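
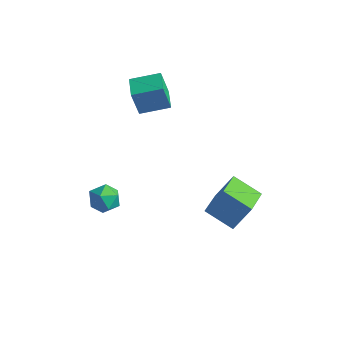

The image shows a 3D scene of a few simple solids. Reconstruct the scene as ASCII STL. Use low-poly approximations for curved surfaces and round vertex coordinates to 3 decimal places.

solid 
facet normal -0.340 -0.401 -0.851
outer loop
vertex 2.3 1.532 -1.833
vertex 1.597 3.27 -2.371
vertex 3.855 1.913 -2.633
endloop
endfacet
facet normal 0.360 -0.891 0.276
outer loop
vertex 4.463 2.63 -1.109
vertex 2.3 1.532 -1.833
vertex 3.855 1.913 -2.633
endloop
endfacet
facet normal -0.339 -0.400 -0.851
outer loop
vertex 3.855 1.913 -2.633
vertex 1.597 3.27 -2.371
vertex 3.153 3.651 -3.17
endloop
endfacet
facet normal 0.869 0.213 -0.447
outer loop
vertex 3.153 3.651 -3.17
vertex 4.463 2.63 -1.109
vertex 3.855 1.913 -2.633
endloop
endfacet
facet normal -0.869 -0.213 0.447
outer loop
vertex 2.3 1.532 -1.833
vertex 2.205 3.987 -0.847
vertex 1.597 3.27 -2.371
endloop
endfacet
facet normal 0.360 -0.891 0.276
outer loop
vertex 2.907 2.249 -0.31
vertex 2.3 1.532 -1.833
vertex 4.463 2.63 -1.109
endloop
endfacet
facet normal -0.869 -0.213 0.447
outer loop
vertex 2.907 2.249 -0.31
vertex 2.205 3.987 -0.847
vertex 2.3 1.532 -1.833
endloop
endfacet
facet normal -0.360 0.891 -0.276
outer loop
vertex 1.597 3.27 -2.371
vertex 2.205 3.987 -0.847
vertex 3.153 3.651 -3.17
endloop
endfacet
facet normal 0.869 0.213 -0.447
outer loop
vertex 3.76 4.368 -1.647
vertex 4.463 2.63 -1.109
vertex 3.153 3.651 -3.17
endloop
endfacet
facet normal -0.360 0.891 -0.276
outer loop
vertex 3.153 3.651 -3.17
vertex 2.205 3.987 -0.847
vertex 3.76 4.368 -1.647
endloop
endfacet
facet normal 0.339 0.401 0.851
outer loop
vertex 3.76 4.368 -1.647
vertex 2.907 2.249 -0.31
vertex 4.463 2.63 -1.109
endloop
endfacet
facet normal 0.340 0.400 0.851
outer loop
vertex 2.205 3.987 -0.847
vertex 2.907 2.249 -0.31
vertex 3.76 4.368 -1.647
endloop
endfacet
facet normal -0.999 -0.046 -0.026
outer loop
vertex -3.766 -0.399 -3.555
vertex -3.787 -0.483 -2.591
vertex -3.817 0.392 -3.001
endloop
endfacet
facet normal -0.748 0.348 -0.566
outer loop
vertex -3.766 -0.399 -3.555
vertex -3.817 0.392 -3.001
vertex -3.237 0.38 -3.775
endloop
endfacet
facet normal -0.306 -0.060 -0.950
outer loop
vertex -3.766 -0.399 -3.555
vertex -3.237 0.38 -3.775
vertex -2.849 -0.504 -3.844
endloop
endfacet
facet normal -0.285 -0.707 -0.647
outer loop
vertex -3.766 -0.399 -3.555
vertex -2.849 -0.504 -3.844
vertex -3.189 -1.037 -3.112
endloop
endfacet
facet normal -0.713 -0.697 -0.076
outer loop
vertex -3.766 -0.399 -3.555
vertex -3.189 -1.037 -3.112
vertex -3.787 -0.483 -2.591
endloop
endfacet
facet normal -0.367 0.884 -0.289
outer loop
vertex -3.237 0.38 -3.775
vertex -3.817 0.392 -3.001
vertex -2.931 0.777 -2.948
endloop
endfacet
facet normal -0.773 0.247 0.584
outer loop
vertex -3.817 0.392 -3.001
vertex -3.787 -0.483 -2.591
vertex -3.271 0.244 -2.216
endloop
endfacet
facet normal -0.310 -0.807 0.502
outer loop
vertex -3.787 -0.483 -2.591
vertex -3.189 -1.037 -3.112
vertex -2.883 -0.64 -2.285
endloop
endfacet
facet normal 0.383 -0.822 -0.421
outer loop
vertex -3.189 -1.037 -3.112
vertex -2.849 -0.504 -3.844
vertex -2.303 -0.652 -3.059
endloop
endfacet
facet normal 0.347 0.223 -0.911
outer loop
vertex -2.849 -0.504 -3.844
vertex -3.237 0.38 -3.775
vertex -2.333 0.223 -3.469
endloop
endfacet
facet normal 0.285 0.707 0.647
outer loop
vertex -2.354 0.139 -2.505
vertex -2.931 0.777 -2.948
vertex -3.271 0.244 -2.216
endloop
endfacet
facet normal 0.306 0.060 0.950
outer loop
vertex -2.354 0.139 -2.505
vertex -3.271 0.244 -2.216
vertex -2.883 -0.64 -2.285
endloop
endfacet
facet normal 0.748 -0.348 0.566
outer loop
vertex -2.354 0.139 -2.505
vertex -2.883 -0.64 -2.285
vertex -2.303 -0.652 -3.059
endloop
endfacet
facet normal 0.999 0.046 0.026
outer loop
vertex -2.354 0.139 -2.505
vertex -2.303 -0.652 -3.059
vertex -2.333 0.223 -3.469
endloop
endfacet
facet normal 0.713 0.697 0.076
outer loop
vertex -2.354 0.139 -2.505
vertex -2.333 0.223 -3.469
vertex -2.931 0.777 -2.948
endloop
endfacet
facet normal -0.383 0.822 0.421
outer loop
vertex -3.271 0.244 -2.216
vertex -2.931 0.777 -2.948
vertex -3.817 0.392 -3.001
endloop
endfacet
facet normal -0.347 -0.223 0.911
outer loop
vertex -2.883 -0.64 -2.285
vertex -3.271 0.244 -2.216
vertex -3.787 -0.483 -2.591
endloop
endfacet
facet normal 0.367 -0.884 0.289
outer loop
vertex -2.303 -0.652 -3.059
vertex -2.883 -0.64 -2.285
vertex -3.189 -1.037 -3.112
endloop
endfacet
facet normal 0.773 -0.247 -0.584
outer loop
vertex -2.333 0.223 -3.469
vertex -2.303 -0.652 -3.059
vertex -2.849 -0.504 -3.844
endloop
endfacet
facet normal 0.310 0.807 -0.502
outer loop
vertex -2.931 0.777 -2.948
vertex -2.333 0.223 -3.469
vertex -3.237 0.38 -3.775
endloop
endfacet
facet normal -0.710 0.702 0.057
outer loop
vertex -4.072 3.106 4.12
vertex -2.902 4.256 4.525
vertex -3.85 3.466 2.453
endloop
endfacet
facet normal -0.693 -0.680 -0.239
outer loop
vertex -2.878 2.504 2.375
vertex -4.072 3.106 4.12
vertex -3.85 3.466 2.453
endloop
endfacet
facet normal -0.710 0.702 0.057
outer loop
vertex -3.85 3.466 2.453
vertex -2.902 4.256 4.525
vertex -2.68 4.616 2.858
endloop
endfacet
facet normal 0.130 0.209 -0.969
outer loop
vertex -2.68 4.616 2.858
vertex -2.878 2.504 2.375
vertex -3.85 3.466 2.453
endloop
endfacet
facet normal -0.130 -0.209 0.969
outer loop
vertex -4.072 3.106 4.12
vertex -1.93 3.294 4.447
vertex -2.902 4.256 4.525
endloop
endfacet
facet normal -0.693 -0.680 -0.239
outer loop
vertex -3.1 2.144 4.042
vertex -4.072 3.106 4.12
vertex -2.878 2.504 2.375
endloop
endfacet
facet normal -0.130 -0.209 0.969
outer loop
vertex -3.1 2.144 4.042
vertex -1.93 3.294 4.447
vertex -4.072 3.106 4.12
endloop
endfacet
facet normal 0.693 0.680 0.239
outer loop
vertex -2.902 4.256 4.525
vertex -1.93 3.294 4.447
vertex -2.68 4.616 2.858
endloop
endfacet
facet normal 0.130 0.209 -0.969
outer loop
vertex -1.708 3.654 2.78
vertex -2.878 2.504 2.375
vertex -2.68 4.616 2.858
endloop
endfacet
facet normal 0.693 0.680 0.239
outer loop
vertex -2.68 4.616 2.858
vertex -1.93 3.294 4.447
vertex -1.708 3.654 2.78
endloop
endfacet
facet normal 0.710 -0.702 -0.057
outer loop
vertex -1.708 3.654 2.78
vertex -3.1 2.144 4.042
vertex -2.878 2.504 2.375
endloop
endfacet
facet normal 0.710 -0.702 -0.057
outer loop
vertex -1.93 3.294 4.447
vertex -3.1 2.144 4.042
vertex -1.708 3.654 2.78
endloop
endfacet

endsolid


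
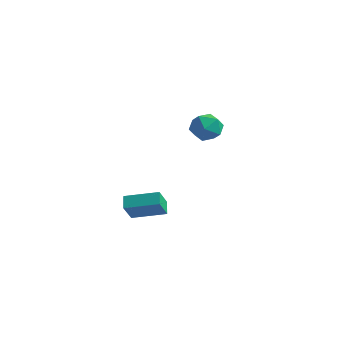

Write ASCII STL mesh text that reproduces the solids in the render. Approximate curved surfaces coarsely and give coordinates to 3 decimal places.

solid 
facet normal -0.830 -0.511 -0.224
outer loop
vertex -1.625 -4.047 -2.096
vertex -2.057 -3.553 -1.623
vertex -1.836 -3.26 -3.11
endloop
endfacet
facet normal 0.534 -0.611 -0.585
outer loop
vertex -0.383 -2.367 -2.717
vertex -1.625 -4.047 -2.096
vertex -1.836 -3.26 -3.11
endloop
endfacet
facet normal -0.830 -0.511 -0.224
outer loop
vertex -1.836 -3.26 -3.11
vertex -2.057 -3.553 -1.623
vertex -2.268 -2.766 -2.636
endloop
endfacet
facet normal -0.162 0.606 -0.779
outer loop
vertex -2.268 -2.766 -2.636
vertex -0.383 -2.367 -2.717
vertex -1.836 -3.26 -3.11
endloop
endfacet
facet normal 0.161 -0.605 0.779
outer loop
vertex -1.625 -4.047 -2.096
vertex -0.604 -2.66 -1.23
vertex -2.057 -3.553 -1.623
endloop
endfacet
facet normal 0.533 -0.611 -0.585
outer loop
vertex -0.172 -3.154 -1.704
vertex -1.625 -4.047 -2.096
vertex -0.383 -2.367 -2.717
endloop
endfacet
facet normal 0.162 -0.606 0.779
outer loop
vertex -0.172 -3.154 -1.704
vertex -0.604 -2.66 -1.23
vertex -1.625 -4.047 -2.096
endloop
endfacet
facet normal -0.534 0.610 0.585
outer loop
vertex -2.057 -3.553 -1.623
vertex -0.604 -2.66 -1.23
vertex -2.268 -2.766 -2.636
endloop
endfacet
facet normal -0.162 0.605 -0.780
outer loop
vertex -0.815 -1.873 -2.244
vertex -0.383 -2.367 -2.717
vertex -2.268 -2.766 -2.636
endloop
endfacet
facet normal -0.533 0.611 0.585
outer loop
vertex -2.268 -2.766 -2.636
vertex -0.604 -2.66 -1.23
vertex -0.815 -1.873 -2.244
endloop
endfacet
facet normal 0.830 0.511 0.224
outer loop
vertex -0.815 -1.873 -2.244
vertex -0.172 -3.154 -1.704
vertex -0.383 -2.367 -2.717
endloop
endfacet
facet normal 0.830 0.511 0.224
outer loop
vertex -0.604 -2.66 -1.23
vertex -0.172 -3.154 -1.704
vertex -0.815 -1.873 -2.244
endloop
endfacet
facet normal -0.598 0.111 0.794
outer loop
vertex -2.793 3.809 1.222
vertex -3.454 3.221 0.806
vertex -2.759 2.845 1.382
endloop
endfacet
facet normal 0.088 0.166 0.982
outer loop
vertex -2.793 3.809 1.222
vertex -2.759 2.845 1.382
vertex -1.933 3.344 1.224
endloop
endfacet
facet normal 0.377 0.700 0.607
outer loop
vertex -2.793 3.809 1.222
vertex -1.933 3.344 1.224
vertex -2.117 4.028 0.55
endloop
endfacet
facet normal -0.130 0.974 0.186
outer loop
vertex -2.793 3.809 1.222
vertex -2.117 4.028 0.55
vertex -3.057 3.952 0.291
endloop
endfacet
facet normal -0.733 0.610 0.301
outer loop
vertex -2.793 3.809 1.222
vertex -3.057 3.952 0.291
vertex -3.454 3.221 0.806
endloop
endfacet
facet normal 0.417 -0.439 0.796
outer loop
vertex -1.933 3.344 1.224
vertex -2.759 2.845 1.382
vertex -2.063 2.468 0.809
endloop
endfacet
facet normal -0.693 -0.528 0.491
outer loop
vertex -2.759 2.845 1.382
vertex -3.454 3.221 0.806
vertex -3.003 2.392 0.55
endloop
endfacet
facet normal -0.910 0.280 -0.305
outer loop
vertex -3.454 3.221 0.806
vertex -3.057 3.952 0.291
vertex -3.187 3.076 -0.124
endloop
endfacet
facet normal 0.065 0.868 -0.492
outer loop
vertex -3.057 3.952 0.291
vertex -2.117 4.028 0.55
vertex -2.361 3.575 -0.282
endloop
endfacet
facet normal 0.886 0.424 0.188
outer loop
vertex -2.117 4.028 0.55
vertex -1.933 3.344 1.224
vertex -1.666 3.199 0.294
endloop
endfacet
facet normal 0.130 -0.974 -0.186
outer loop
vertex -2.327 2.611 -0.122
vertex -2.063 2.468 0.809
vertex -3.003 2.392 0.55
endloop
endfacet
facet normal -0.377 -0.700 -0.607
outer loop
vertex -2.327 2.611 -0.122
vertex -3.003 2.392 0.55
vertex -3.187 3.076 -0.124
endloop
endfacet
facet normal -0.088 -0.166 -0.982
outer loop
vertex -2.327 2.611 -0.122
vertex -3.187 3.076 -0.124
vertex -2.361 3.575 -0.282
endloop
endfacet
facet normal 0.598 -0.111 -0.794
outer loop
vertex -2.327 2.611 -0.122
vertex -2.361 3.575 -0.282
vertex -1.666 3.199 0.294
endloop
endfacet
facet normal 0.733 -0.610 -0.301
outer loop
vertex -2.327 2.611 -0.122
vertex -1.666 3.199 0.294
vertex -2.063 2.468 0.809
endloop
endfacet
facet normal -0.065 -0.868 0.492
outer loop
vertex -3.003 2.392 0.55
vertex -2.063 2.468 0.809
vertex -2.759 2.845 1.382
endloop
endfacet
facet normal -0.886 -0.424 -0.188
outer loop
vertex -3.187 3.076 -0.124
vertex -3.003 2.392 0.55
vertex -3.454 3.221 0.806
endloop
endfacet
facet normal -0.417 0.439 -0.796
outer loop
vertex -2.361 3.575 -0.282
vertex -3.187 3.076 -0.124
vertex -3.057 3.952 0.291
endloop
endfacet
facet normal 0.693 0.528 -0.491
outer loop
vertex -1.666 3.199 0.294
vertex -2.361 3.575 -0.282
vertex -2.117 4.028 0.55
endloop
endfacet
facet normal 0.910 -0.280 0.305
outer loop
vertex -2.063 2.468 0.809
vertex -1.666 3.199 0.294
vertex -1.933 3.344 1.224
endloop
endfacet

endsolid


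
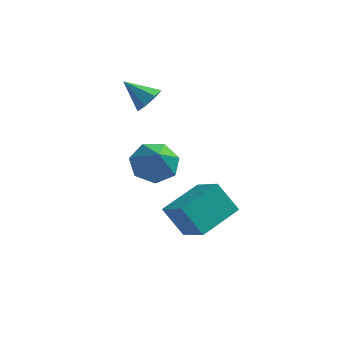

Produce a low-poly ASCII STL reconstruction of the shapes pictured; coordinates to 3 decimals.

solid 
facet normal -0.256 0.575 -0.777
outer loop
vertex -1.349 -1.201 0.248
vertex -2.187 -1.0 0.673
vertex -1.351 -0.532 0.744
endloop
endfacet
facet normal 0.962 -0.161 0.221
outer loop
vertex -1.349 -1.201 0.248
vertex -1.351 -0.532 0.744
vertex -1.813 -1.84 1.807
endloop
endfacet
facet normal -0.256 0.575 -0.777
outer loop
vertex -1.351 -0.532 0.744
vertex -2.187 -1.0 0.673
vertex -1.982 -0.215 1.187
endloop
endfacet
facet normal 0.648 0.329 0.687
outer loop
vertex -1.351 -0.532 0.744
vertex -1.982 -0.215 1.187
vertex -1.813 -1.84 1.807
endloop
endfacet
facet normal -0.255 0.575 -0.777
outer loop
vertex -1.982 -0.215 1.187
vertex -2.187 -1.0 0.673
vertex -2.767 -0.489 1.242
endloop
endfacet
facet normal -0.057 0.351 0.935
outer loop
vertex -1.982 -0.215 1.187
vertex -2.767 -0.489 1.242
vertex -1.813 -1.84 1.807
endloop
endfacet
facet normal -0.256 0.575 -0.777
outer loop
vertex -2.767 -0.489 1.242
vertex -2.187 -1.0 0.673
vertex -3.115 -1.148 0.869
endloop
endfacet
facet normal -0.620 -0.113 0.777
outer loop
vertex -2.767 -0.489 1.242
vertex -3.115 -1.148 0.869
vertex -1.813 -1.84 1.807
endloop
endfacet
facet normal -0.256 0.575 -0.777
outer loop
vertex -3.115 -1.148 0.869
vertex -2.187 -1.0 0.673
vertex -2.763 -1.695 0.348
endloop
endfacet
facet normal -0.618 -0.713 0.331
outer loop
vertex -3.115 -1.148 0.869
vertex -2.763 -1.695 0.348
vertex -1.813 -1.84 1.807
endloop
endfacet
facet normal -0.256 0.575 -0.777
outer loop
vertex -2.763 -1.695 0.348
vertex -2.187 -1.0 0.673
vertex -1.978 -1.719 0.072
endloop
endfacet
facet normal -0.053 -0.997 -0.064
outer loop
vertex -2.763 -1.695 0.348
vertex -1.978 -1.719 0.072
vertex -1.813 -1.84 1.807
endloop
endfacet
facet normal -0.256 0.575 -0.777
outer loop
vertex -1.978 -1.719 0.072
vertex -2.187 -1.0 0.673
vertex -1.349 -1.201 0.248
endloop
endfacet
facet normal 0.650 -0.751 -0.114
outer loop
vertex -1.978 -1.719 0.072
vertex -1.349 -1.201 0.248
vertex -1.813 -1.84 1.807
endloop
endfacet
facet normal -0.582 0.586 -0.564
outer loop
vertex -2.131 -0.057 -2.683
vertex -1.085 1.451 -2.194
vertex -1.245 -0.295 -3.845
endloop
endfacet
facet normal -0.550 -0.794 -0.257
outer loop
vertex -0.255 -1.291 -2.886
vertex -2.131 -0.057 -2.683
vertex -1.245 -0.295 -3.845
endloop
endfacet
facet normal -0.582 0.586 -0.564
outer loop
vertex -1.245 -0.295 -3.845
vertex -1.085 1.451 -2.194
vertex -0.199 1.214 -3.355
endloop
endfacet
facet normal 0.599 -0.160 -0.785
outer loop
vertex -0.199 1.214 -3.355
vertex -0.255 -1.291 -2.886
vertex -1.245 -0.295 -3.845
endloop
endfacet
facet normal -0.599 0.161 0.785
outer loop
vertex -2.131 -0.057 -2.683
vertex -0.095 0.455 -1.235
vertex -1.085 1.451 -2.194
endloop
endfacet
facet normal -0.550 -0.794 -0.258
outer loop
vertex -1.141 -1.054 -1.725
vertex -2.131 -0.057 -2.683
vertex -0.255 -1.291 -2.886
endloop
endfacet
facet normal -0.599 0.160 0.785
outer loop
vertex -1.141 -1.054 -1.725
vertex -0.095 0.455 -1.235
vertex -2.131 -0.057 -2.683
endloop
endfacet
facet normal 0.550 0.795 0.257
outer loop
vertex -1.085 1.451 -2.194
vertex -0.095 0.455 -1.235
vertex -0.199 1.214 -3.355
endloop
endfacet
facet normal 0.598 -0.160 -0.785
outer loop
vertex 0.791 0.217 -2.397
vertex -0.255 -1.291 -2.886
vertex -0.199 1.214 -3.355
endloop
endfacet
facet normal 0.551 0.794 0.257
outer loop
vertex -0.199 1.214 -3.355
vertex -0.095 0.455 -1.235
vertex 0.791 0.217 -2.397
endloop
endfacet
facet normal 0.582 -0.586 0.564
outer loop
vertex 0.791 0.217 -2.397
vertex -1.141 -1.054 -1.725
vertex -0.255 -1.291 -2.886
endloop
endfacet
facet normal 0.582 -0.586 0.564
outer loop
vertex -0.095 0.455 -1.235
vertex -1.141 -1.054 -1.725
vertex 0.791 0.217 -2.397
endloop
endfacet
facet normal 0.776 -0.112 -0.620
outer loop
vertex -2.871 2.12 2.166
vertex -3.222 2.444 1.668
vertex -2.802 2.714 2.145
endloop
endfacet
facet normal 0.241 0.006 0.971
outer loop
vertex -2.871 2.12 2.166
vertex -2.802 2.714 2.145
vertex -4.278 2.596 2.512
endloop
endfacet
facet normal 0.776 -0.111 -0.621
outer loop
vertex -2.802 2.714 2.145
vertex -3.222 2.444 1.668
vertex -3.05 3.105 1.765
endloop
endfacet
facet normal 0.110 0.728 0.677
outer loop
vertex -2.802 2.714 2.145
vertex -3.05 3.105 1.765
vertex -4.278 2.596 2.512
endloop
endfacet
facet normal 0.777 -0.111 -0.620
outer loop
vertex -3.05 3.105 1.765
vertex -3.222 2.444 1.668
vertex -3.427 2.998 1.312
endloop
endfacet
facet normal -0.347 0.936 0.068
outer loop
vertex -3.05 3.105 1.765
vertex -3.427 2.998 1.312
vertex -4.278 2.596 2.512
endloop
endfacet
facet normal 0.776 -0.112 -0.621
outer loop
vertex -3.427 2.998 1.312
vertex -3.222 2.444 1.668
vertex -3.65 2.474 1.128
endloop
endfacet
facet normal -0.785 0.474 -0.398
outer loop
vertex -3.427 2.998 1.312
vertex -3.65 2.474 1.128
vertex -4.278 2.596 2.512
endloop
endfacet
facet normal 0.776 -0.110 -0.621
outer loop
vertex -3.65 2.474 1.128
vertex -3.222 2.444 1.668
vertex -3.55 1.927 1.35
endloop
endfacet
facet normal -0.876 -0.310 -0.370
outer loop
vertex -3.65 2.474 1.128
vertex -3.55 1.927 1.35
vertex -4.278 2.596 2.512
endloop
endfacet
facet normal 0.777 -0.112 -0.619
outer loop
vertex -3.55 1.927 1.35
vertex -3.222 2.444 1.668
vertex -3.204 1.769 1.813
endloop
endfacet
facet normal -0.550 -0.825 0.130
outer loop
vertex -3.55 1.927 1.35
vertex -3.204 1.769 1.813
vertex -4.278 2.596 2.512
endloop
endfacet
facet normal 0.776 -0.113 -0.620
outer loop
vertex -3.204 1.769 1.813
vertex -3.222 2.444 1.668
vertex -2.871 2.12 2.166
endloop
endfacet
facet normal -0.052 -0.683 0.728
outer loop
vertex -3.204 1.769 1.813
vertex -2.871 2.12 2.166
vertex -4.278 2.596 2.512
endloop
endfacet

endsolid


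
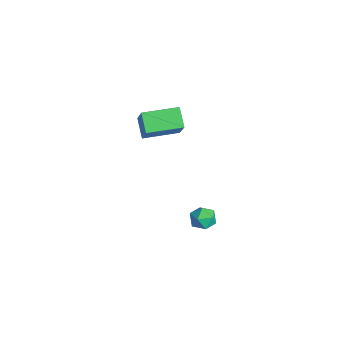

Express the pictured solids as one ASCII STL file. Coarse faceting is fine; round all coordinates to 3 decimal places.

solid 
facet normal -0.711 -0.228 0.665
outer loop
vertex 2.71 3.25 -2.69
vertex 3.015 2.6 -2.587
vertex 3.217 3.164 -2.178
endloop
endfacet
facet normal -0.585 0.474 0.658
outer loop
vertex 2.71 3.25 -2.69
vertex 3.217 3.164 -2.178
vertex 3.222 3.755 -2.599
endloop
endfacet
facet normal -0.702 0.712 -0.004
outer loop
vertex 2.71 3.25 -2.69
vertex 3.222 3.755 -2.599
vertex 3.024 3.556 -3.268
endloop
endfacet
facet normal -0.900 0.157 -0.406
outer loop
vertex 2.71 3.25 -2.69
vertex 3.024 3.556 -3.268
vertex 2.896 2.842 -3.26
endloop
endfacet
facet normal -0.906 -0.424 0.008
outer loop
vertex 2.71 3.25 -2.69
vertex 2.896 2.842 -3.26
vertex 3.015 2.6 -2.587
endloop
endfacet
facet normal 0.105 0.576 0.810
outer loop
vertex 3.222 3.755 -2.599
vertex 3.217 3.164 -2.178
vertex 3.844 3.418 -2.44
endloop
endfacet
facet normal -0.099 -0.561 0.822
outer loop
vertex 3.217 3.164 -2.178
vertex 3.015 2.6 -2.587
vertex 3.716 2.704 -2.432
endloop
endfacet
facet normal -0.414 -0.878 -0.242
outer loop
vertex 3.015 2.6 -2.587
vertex 2.896 2.842 -3.26
vertex 3.518 2.505 -3.101
endloop
endfacet
facet normal -0.406 0.063 -0.912
outer loop
vertex 2.896 2.842 -3.26
vertex 3.024 3.556 -3.268
vertex 3.523 3.096 -3.522
endloop
endfacet
facet normal -0.085 0.962 -0.261
outer loop
vertex 3.024 3.556 -3.268
vertex 3.222 3.755 -2.599
vertex 3.725 3.66 -3.113
endloop
endfacet
facet normal 0.900 -0.157 0.406
outer loop
vertex 4.03 3.01 -3.01
vertex 3.844 3.418 -2.44
vertex 3.716 2.704 -2.432
endloop
endfacet
facet normal 0.702 -0.712 0.004
outer loop
vertex 4.03 3.01 -3.01
vertex 3.716 2.704 -2.432
vertex 3.518 2.505 -3.101
endloop
endfacet
facet normal 0.585 -0.474 -0.658
outer loop
vertex 4.03 3.01 -3.01
vertex 3.518 2.505 -3.101
vertex 3.523 3.096 -3.522
endloop
endfacet
facet normal 0.711 0.228 -0.665
outer loop
vertex 4.03 3.01 -3.01
vertex 3.523 3.096 -3.522
vertex 3.725 3.66 -3.113
endloop
endfacet
facet normal 0.906 0.424 -0.008
outer loop
vertex 4.03 3.01 -3.01
vertex 3.725 3.66 -3.113
vertex 3.844 3.418 -2.44
endloop
endfacet
facet normal 0.406 -0.063 0.912
outer loop
vertex 3.716 2.704 -2.432
vertex 3.844 3.418 -2.44
vertex 3.217 3.164 -2.178
endloop
endfacet
facet normal 0.085 -0.962 0.261
outer loop
vertex 3.518 2.505 -3.101
vertex 3.716 2.704 -2.432
vertex 3.015 2.6 -2.587
endloop
endfacet
facet normal -0.105 -0.576 -0.810
outer loop
vertex 3.523 3.096 -3.522
vertex 3.518 2.505 -3.101
vertex 2.896 2.842 -3.26
endloop
endfacet
facet normal 0.099 0.561 -0.822
outer loop
vertex 3.725 3.66 -3.113
vertex 3.523 3.096 -3.522
vertex 3.024 3.556 -3.268
endloop
endfacet
facet normal 0.414 0.878 0.242
outer loop
vertex 3.844 3.418 -2.44
vertex 3.725 3.66 -3.113
vertex 3.222 3.755 -2.599
endloop
endfacet
facet normal -0.801 0.113 0.588
outer loop
vertex 1.255 0.879 4.341
vertex 1.532 2.667 4.373
vertex 0.235 1.063 2.918
endloop
endfacet
facet normal -0.154 -0.988 -0.018
outer loop
vertex 1.148 0.933 2.247
vertex 1.255 0.879 4.341
vertex 0.235 1.063 2.918
endloop
endfacet
facet normal -0.801 0.114 0.588
outer loop
vertex 0.235 1.063 2.918
vertex 1.532 2.667 4.373
vertex 0.513 2.851 2.95
endloop
endfacet
facet normal -0.579 0.105 -0.808
outer loop
vertex 0.513 2.851 2.95
vertex 1.148 0.933 2.247
vertex 0.235 1.063 2.918
endloop
endfacet
facet normal 0.579 -0.104 0.808
outer loop
vertex 1.255 0.879 4.341
vertex 2.445 2.537 3.702
vertex 1.532 2.667 4.373
endloop
endfacet
facet normal -0.154 -0.988 -0.018
outer loop
vertex 2.167 0.749 3.67
vertex 1.255 0.879 4.341
vertex 1.148 0.933 2.247
endloop
endfacet
facet normal 0.580 -0.105 0.808
outer loop
vertex 2.167 0.749 3.67
vertex 2.445 2.537 3.702
vertex 1.255 0.879 4.341
endloop
endfacet
facet normal 0.154 0.988 0.018
outer loop
vertex 1.532 2.667 4.373
vertex 2.445 2.537 3.702
vertex 0.513 2.851 2.95
endloop
endfacet
facet normal -0.580 0.104 -0.808
outer loop
vertex 1.425 2.721 2.279
vertex 1.148 0.933 2.247
vertex 0.513 2.851 2.95
endloop
endfacet
facet normal 0.154 0.988 0.018
outer loop
vertex 0.513 2.851 2.95
vertex 2.445 2.537 3.702
vertex 1.425 2.721 2.279
endloop
endfacet
facet normal 0.801 -0.114 -0.588
outer loop
vertex 1.425 2.721 2.279
vertex 2.167 0.749 3.67
vertex 1.148 0.933 2.247
endloop
endfacet
facet normal 0.800 -0.114 -0.588
outer loop
vertex 2.445 2.537 3.702
vertex 2.167 0.749 3.67
vertex 1.425 2.721 2.279
endloop
endfacet

endsolid


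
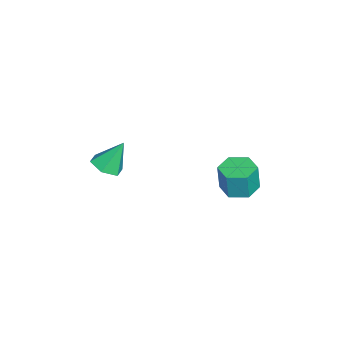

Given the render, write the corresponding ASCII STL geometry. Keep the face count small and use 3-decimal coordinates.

solid 
facet normal 0.143 -0.472 -0.870
outer loop
vertex 1.21 -3.809 1.48
vertex 0.547 -3.711 1.318
vertex 1.019 -3.24 1.14
endloop
endfacet
facet normal 0.813 0.475 0.338
outer loop
vertex 1.21 -3.809 1.48
vertex 1.019 -3.24 1.14
vertex 0.353 -3.069 2.502
endloop
endfacet
facet normal 0.143 -0.472 -0.870
outer loop
vertex 1.019 -3.24 1.14
vertex 0.547 -3.711 1.318
vertex 0.355 -3.142 0.978
endloop
endfacet
facet normal 0.157 0.986 -0.047
outer loop
vertex 1.019 -3.24 1.14
vertex 0.355 -3.142 0.978
vertex 0.353 -3.069 2.502
endloop
endfacet
facet normal 0.143 -0.472 -0.870
outer loop
vertex 0.355 -3.142 0.978
vertex 0.547 -3.711 1.318
vertex -0.116 -3.613 1.156
endloop
endfacet
facet normal -0.713 0.700 -0.034
outer loop
vertex 0.355 -3.142 0.978
vertex -0.116 -3.613 1.156
vertex 0.353 -3.069 2.502
endloop
endfacet
facet normal 0.143 -0.472 -0.870
outer loop
vertex -0.116 -3.613 1.156
vertex 0.547 -3.711 1.318
vertex 0.075 -4.182 1.496
endloop
endfacet
facet normal -0.927 -0.095 0.362
outer loop
vertex -0.116 -3.613 1.156
vertex 0.075 -4.182 1.496
vertex 0.353 -3.069 2.502
endloop
endfacet
facet normal 0.143 -0.472 -0.870
outer loop
vertex 0.075 -4.182 1.496
vertex 0.547 -3.711 1.318
vertex 0.739 -4.28 1.658
endloop
endfacet
facet normal -0.272 -0.607 0.747
outer loop
vertex 0.075 -4.182 1.496
vertex 0.739 -4.28 1.658
vertex 0.353 -3.069 2.502
endloop
endfacet
facet normal 0.143 -0.472 -0.870
outer loop
vertex 0.739 -4.28 1.658
vertex 0.547 -3.711 1.318
vertex 1.21 -3.809 1.48
endloop
endfacet
facet normal 0.598 -0.321 0.734
outer loop
vertex 0.739 -4.28 1.658
vertex 1.21 -3.809 1.48
vertex 0.353 -3.069 2.502
endloop
endfacet
facet normal -0.084 0.071 -0.994
outer loop
vertex 0.196 1.555 -0.454
vertex -0.46 1.173 -0.426
vertex -0.459 1.931 -0.372
endloop
endfacet
facet normal 0.500 0.866 0.020
outer loop
vertex 0.196 1.555 -0.454
vertex -0.459 1.931 -0.372
vertex 0.297 1.469 0.759
endloop
endfacet
facet normal 0.499 0.866 0.020
outer loop
vertex 0.297 1.469 0.759
vertex -0.459 1.931 -0.372
vertex -0.359 1.845 0.84
endloop
endfacet
facet normal 0.082 -0.071 0.994
outer loop
vertex 0.297 1.469 0.759
vertex -0.359 1.845 0.84
vertex -0.36 1.087 0.786
endloop
endfacet
facet normal -0.082 0.071 -0.994
outer loop
vertex -0.459 1.931 -0.372
vertex -0.46 1.173 -0.426
vertex -1.116 1.549 -0.345
endloop
endfacet
facet normal -0.497 0.862 0.102
outer loop
vertex -0.459 1.931 -0.372
vertex -1.116 1.549 -0.345
vertex -0.359 1.845 0.84
endloop
endfacet
facet normal -0.497 0.862 0.102
outer loop
vertex -0.359 1.845 0.84
vertex -1.116 1.549 -0.345
vertex -1.015 1.463 0.868
endloop
endfacet
facet normal 0.084 -0.071 0.994
outer loop
vertex -0.359 1.845 0.84
vertex -1.015 1.463 0.868
vertex -0.36 1.087 0.786
endloop
endfacet
facet normal -0.082 0.071 -0.994
outer loop
vertex -1.116 1.549 -0.345
vertex -0.46 1.173 -0.426
vertex -1.117 0.791 -0.399
endloop
endfacet
facet normal -0.997 -0.005 0.083
outer loop
vertex -1.116 1.549 -0.345
vertex -1.117 0.791 -0.399
vertex -1.015 1.463 0.868
endloop
endfacet
facet normal -0.997 -0.005 0.083
outer loop
vertex -1.015 1.463 0.868
vertex -1.117 0.791 -0.399
vertex -1.016 0.705 0.814
endloop
endfacet
facet normal 0.084 -0.071 0.994
outer loop
vertex -1.015 1.463 0.868
vertex -1.016 0.705 0.814
vertex -0.36 1.087 0.786
endloop
endfacet
facet normal -0.082 0.071 -0.994
outer loop
vertex -1.117 0.791 -0.399
vertex -0.46 1.173 -0.426
vertex -0.461 0.415 -0.48
endloop
endfacet
facet normal -0.499 -0.866 -0.020
outer loop
vertex -1.117 0.791 -0.399
vertex -0.461 0.415 -0.48
vertex -1.016 0.705 0.814
endloop
endfacet
facet normal -0.500 -0.866 -0.020
outer loop
vertex -1.016 0.705 0.814
vertex -0.461 0.415 -0.48
vertex -0.361 0.329 0.732
endloop
endfacet
facet normal 0.084 -0.071 0.994
outer loop
vertex -1.016 0.705 0.814
vertex -0.361 0.329 0.732
vertex -0.36 1.087 0.786
endloop
endfacet
facet normal -0.084 0.071 -0.994
outer loop
vertex -0.461 0.415 -0.48
vertex -0.46 1.173 -0.426
vertex 0.195 0.797 -0.508
endloop
endfacet
facet normal 0.497 -0.862 -0.102
outer loop
vertex -0.461 0.415 -0.48
vertex 0.195 0.797 -0.508
vertex -0.361 0.329 0.732
endloop
endfacet
facet normal 0.497 -0.862 -0.102
outer loop
vertex -0.361 0.329 0.732
vertex 0.195 0.797 -0.508
vertex 0.296 0.711 0.705
endloop
endfacet
facet normal 0.082 -0.071 0.994
outer loop
vertex -0.361 0.329 0.732
vertex 0.296 0.711 0.705
vertex -0.36 1.087 0.786
endloop
endfacet
facet normal -0.084 0.071 -0.994
outer loop
vertex 0.195 0.797 -0.508
vertex -0.46 1.173 -0.426
vertex 0.196 1.555 -0.454
endloop
endfacet
facet normal 0.997 0.005 -0.083
outer loop
vertex 0.195 0.797 -0.508
vertex 0.196 1.555 -0.454
vertex 0.296 0.711 0.705
endloop
endfacet
facet normal 0.997 0.005 -0.083
outer loop
vertex 0.296 0.711 0.705
vertex 0.196 1.555 -0.454
vertex 0.297 1.469 0.759
endloop
endfacet
facet normal 0.082 -0.071 0.994
outer loop
vertex 0.296 0.711 0.705
vertex 0.297 1.469 0.759
vertex -0.36 1.087 0.786
endloop
endfacet

endsolid


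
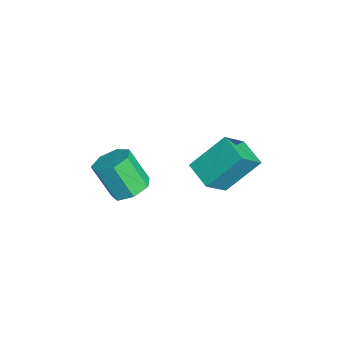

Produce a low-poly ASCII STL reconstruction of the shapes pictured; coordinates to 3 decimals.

solid 
facet normal 0.276 0.423 -0.863
outer loop
vertex 0.197 -0.201 -0.986
vertex -0.229 -0.84 -1.435
vertex -0.543 -0.057 -1.152
endloop
endfacet
facet normal 0.070 0.887 0.457
outer loop
vertex 0.197 -0.201 -0.986
vertex -0.543 -0.057 -1.152
vertex -0.285 -0.941 0.525
endloop
endfacet
facet normal 0.069 0.887 0.457
outer loop
vertex -0.285 -0.941 0.525
vertex -0.543 -0.057 -1.152
vertex -1.026 -0.797 0.358
endloop
endfacet
facet normal -0.277 -0.423 0.863
outer loop
vertex -0.285 -0.941 0.525
vertex -1.026 -0.797 0.358
vertex -0.711 -1.58 0.075
endloop
endfacet
facet normal 0.277 0.423 -0.863
outer loop
vertex -0.543 -0.057 -1.152
vertex -0.229 -0.84 -1.435
vertex -1.047 -0.503 -1.532
endloop
endfacet
facet normal -0.706 0.699 0.117
outer loop
vertex -0.543 -0.057 -1.152
vertex -1.047 -0.503 -1.532
vertex -1.026 -0.797 0.358
endloop
endfacet
facet normal -0.707 0.698 0.116
outer loop
vertex -1.026 -0.797 0.358
vertex -1.047 -0.503 -1.532
vertex -1.529 -1.243 -0.021
endloop
endfacet
facet normal -0.276 -0.423 0.863
outer loop
vertex -1.026 -0.797 0.358
vertex -1.529 -1.243 -0.021
vertex -0.711 -1.58 0.075
endloop
endfacet
facet normal 0.276 0.422 -0.864
outer loop
vertex -1.047 -0.503 -1.532
vertex -0.229 -0.84 -1.435
vertex -0.935 -1.203 -1.838
endloop
endfacet
facet normal -0.950 -0.016 -0.311
outer loop
vertex -1.047 -0.503 -1.532
vertex -0.935 -1.203 -1.838
vertex -1.529 -1.243 -0.021
endloop
endfacet
facet normal -0.950 -0.016 -0.311
outer loop
vertex -1.529 -1.243 -0.021
vertex -0.935 -1.203 -1.838
vertex -1.417 -1.943 -0.328
endloop
endfacet
facet normal -0.275 -0.423 0.863
outer loop
vertex -1.529 -1.243 -0.021
vertex -1.417 -1.943 -0.328
vertex -0.711 -1.58 0.075
endloop
endfacet
facet normal 0.275 0.424 -0.863
outer loop
vertex -0.935 -1.203 -1.838
vertex -0.229 -0.84 -1.435
vertex -0.291 -1.629 -1.842
endloop
endfacet
facet normal -0.478 -0.719 -0.505
outer loop
vertex -0.935 -1.203 -1.838
vertex -0.291 -1.629 -1.842
vertex -1.417 -1.943 -0.328
endloop
endfacet
facet normal -0.478 -0.719 -0.505
outer loop
vertex -1.417 -1.943 -0.328
vertex -0.291 -1.629 -1.842
vertex -0.773 -2.369 -0.331
endloop
endfacet
facet normal -0.276 -0.423 0.863
outer loop
vertex -1.417 -1.943 -0.328
vertex -0.773 -2.369 -0.331
vertex -0.711 -1.58 0.075
endloop
endfacet
facet normal 0.276 0.423 -0.863
outer loop
vertex -0.291 -1.629 -1.842
vertex -0.229 -0.84 -1.435
vertex 0.4 -1.462 -1.539
endloop
endfacet
facet normal 0.352 -0.880 -0.319
outer loop
vertex -0.291 -1.629 -1.842
vertex 0.4 -1.462 -1.539
vertex -0.773 -2.369 -0.331
endloop
endfacet
facet normal 0.353 -0.880 -0.318
outer loop
vertex -0.773 -2.369 -0.331
vertex 0.4 -1.462 -1.539
vertex -0.083 -2.202 -0.028
endloop
endfacet
facet normal -0.277 -0.422 0.863
outer loop
vertex -0.773 -2.369 -0.331
vertex -0.083 -2.202 -0.028
vertex -0.711 -1.58 0.075
endloop
endfacet
facet normal 0.276 0.423 -0.863
outer loop
vertex 0.4 -1.462 -1.539
vertex -0.229 -0.84 -1.435
vertex 0.617 -0.826 -1.158
endloop
endfacet
facet normal 0.919 -0.379 0.108
outer loop
vertex 0.4 -1.462 -1.539
vertex 0.617 -0.826 -1.158
vertex -0.083 -2.202 -0.028
endloop
endfacet
facet normal 0.919 -0.378 0.109
outer loop
vertex -0.083 -2.202 -0.028
vertex 0.617 -0.826 -1.158
vertex 0.134 -1.566 0.352
endloop
endfacet
facet normal -0.276 -0.422 0.864
outer loop
vertex -0.083 -2.202 -0.028
vertex 0.134 -1.566 0.352
vertex -0.711 -1.58 0.075
endloop
endfacet
facet normal 0.276 0.423 -0.863
outer loop
vertex 0.617 -0.826 -1.158
vertex -0.229 -0.84 -1.435
vertex 0.197 -0.201 -0.986
endloop
endfacet
facet normal 0.793 0.408 0.453
outer loop
vertex 0.617 -0.826 -1.158
vertex 0.197 -0.201 -0.986
vertex 0.134 -1.566 0.352
endloop
endfacet
facet normal 0.794 0.407 0.452
outer loop
vertex 0.134 -1.566 0.352
vertex 0.197 -0.201 -0.986
vertex -0.285 -0.941 0.525
endloop
endfacet
facet normal -0.276 -0.424 0.863
outer loop
vertex 0.134 -1.566 0.352
vertex -0.285 -0.941 0.525
vertex -0.711 -1.58 0.075
endloop
endfacet
facet normal -0.890 -0.376 0.257
outer loop
vertex -0.035 2.879 1.584
vertex -0.707 3.78 0.576
vertex 0.164 1.44 0.166
endloop
endfacet
facet normal 0.445 -0.597 0.668
outer loop
vertex 1.347 1.94 -0.176
vertex -0.035 2.879 1.584
vertex 0.164 1.44 0.166
endloop
endfacet
facet normal -0.890 -0.376 0.258
outer loop
vertex 0.164 1.44 0.166
vertex -0.707 3.78 0.576
vertex -0.509 2.341 -0.842
endloop
endfacet
facet normal 0.098 -0.709 -0.699
outer loop
vertex -0.509 2.341 -0.842
vertex 1.347 1.94 -0.176
vertex 0.164 1.44 0.166
endloop
endfacet
facet normal -0.098 0.709 0.699
outer loop
vertex -0.035 2.879 1.584
vertex 0.476 4.28 0.234
vertex -0.707 3.78 0.576
endloop
endfacet
facet normal 0.445 -0.597 0.668
outer loop
vertex 1.149 3.379 1.242
vertex -0.035 2.879 1.584
vertex 1.347 1.94 -0.176
endloop
endfacet
facet normal -0.098 0.709 0.699
outer loop
vertex 1.149 3.379 1.242
vertex 0.476 4.28 0.234
vertex -0.035 2.879 1.584
endloop
endfacet
facet normal -0.445 0.597 -0.668
outer loop
vertex -0.707 3.78 0.576
vertex 0.476 4.28 0.234
vertex -0.509 2.341 -0.842
endloop
endfacet
facet normal 0.098 -0.709 -0.699
outer loop
vertex 0.675 2.841 -1.184
vertex 1.347 1.94 -0.176
vertex -0.509 2.341 -0.842
endloop
endfacet
facet normal -0.445 0.597 -0.668
outer loop
vertex -0.509 2.341 -0.842
vertex 0.476 4.28 0.234
vertex 0.675 2.841 -1.184
endloop
endfacet
facet normal 0.890 0.376 -0.257
outer loop
vertex 0.675 2.841 -1.184
vertex 1.149 3.379 1.242
vertex 1.347 1.94 -0.176
endloop
endfacet
facet normal 0.890 0.377 -0.257
outer loop
vertex 0.476 4.28 0.234
vertex 1.149 3.379 1.242
vertex 0.675 2.841 -1.184
endloop
endfacet

endsolid


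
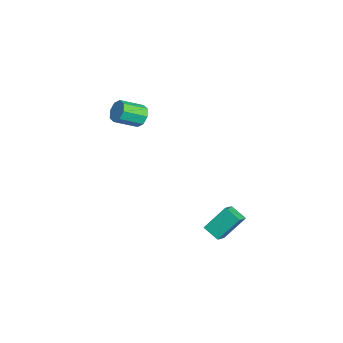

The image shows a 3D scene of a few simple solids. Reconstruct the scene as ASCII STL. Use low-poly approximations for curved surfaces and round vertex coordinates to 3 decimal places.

solid 
facet normal -0.623 -0.644 0.444
outer loop
vertex 3.441 1.324 -2.917
vertex 2.782 1.692 -3.308
vertex 3.615 0.264 -4.209
endloop
endfacet
facet normal 0.775 -0.433 0.460
outer loop
vertex 4.238 0.908 -4.652
vertex 3.441 1.324 -2.917
vertex 3.615 0.264 -4.209
endloop
endfacet
facet normal -0.623 -0.644 0.445
outer loop
vertex 3.615 0.264 -4.209
vertex 2.782 1.692 -3.308
vertex 2.956 0.632 -4.599
endloop
endfacet
facet normal 0.104 -0.630 -0.770
outer loop
vertex 2.956 0.632 -4.599
vertex 4.238 0.908 -4.652
vertex 3.615 0.264 -4.209
endloop
endfacet
facet normal -0.104 0.630 0.769
outer loop
vertex 3.441 1.324 -2.917
vertex 3.405 2.336 -3.751
vertex 2.782 1.692 -3.308
endloop
endfacet
facet normal 0.775 -0.433 0.460
outer loop
vertex 4.064 1.968 -3.361
vertex 3.441 1.324 -2.917
vertex 4.238 0.908 -4.652
endloop
endfacet
facet normal -0.103 0.630 0.769
outer loop
vertex 4.064 1.968 -3.361
vertex 3.405 2.336 -3.751
vertex 3.441 1.324 -2.917
endloop
endfacet
facet normal -0.775 0.433 -0.460
outer loop
vertex 2.782 1.692 -3.308
vertex 3.405 2.336 -3.751
vertex 2.956 0.632 -4.599
endloop
endfacet
facet normal 0.104 -0.631 -0.769
outer loop
vertex 3.579 1.276 -5.043
vertex 4.238 0.908 -4.652
vertex 2.956 0.632 -4.599
endloop
endfacet
facet normal -0.775 0.433 -0.460
outer loop
vertex 2.956 0.632 -4.599
vertex 3.405 2.336 -3.751
vertex 3.579 1.276 -5.043
endloop
endfacet
facet normal 0.623 0.644 -0.444
outer loop
vertex 3.579 1.276 -5.043
vertex 4.064 1.968 -3.361
vertex 4.238 0.908 -4.652
endloop
endfacet
facet normal 0.623 0.644 -0.444
outer loop
vertex 3.405 2.336 -3.751
vertex 4.064 1.968 -3.361
vertex 3.579 1.276 -5.043
endloop
endfacet
facet normal -0.254 0.849 -0.463
outer loop
vertex -3.071 -2.71 -1.265
vertex -3.485 -2.534 -0.716
vertex -2.804 -2.424 -0.887
endloop
endfacet
facet normal 0.833 -0.050 -0.551
outer loop
vertex -3.071 -2.71 -1.265
vertex -2.804 -2.424 -0.887
vertex -2.702 -3.941 -0.594
endloop
endfacet
facet normal 0.833 -0.050 -0.551
outer loop
vertex -2.702 -3.941 -0.594
vertex -2.804 -2.424 -0.887
vertex -2.435 -3.655 -0.216
endloop
endfacet
facet normal 0.256 -0.849 0.462
outer loop
vertex -2.702 -3.941 -0.594
vertex -2.435 -3.655 -0.216
vertex -3.115 -3.766 -0.044
endloop
endfacet
facet normal -0.253 0.849 -0.463
outer loop
vertex -2.804 -2.424 -0.887
vertex -3.485 -2.534 -0.716
vertex -2.937 -2.203 -0.409
endloop
endfacet
facet normal 0.936 0.337 0.104
outer loop
vertex -2.804 -2.424 -0.887
vertex -2.937 -2.203 -0.409
vertex -2.435 -3.655 -0.216
endloop
endfacet
facet normal 0.936 0.337 0.104
outer loop
vertex -2.435 -3.655 -0.216
vertex -2.937 -2.203 -0.409
vertex -2.568 -3.434 0.262
endloop
endfacet
facet normal 0.256 -0.848 0.463
outer loop
vertex -2.435 -3.655 -0.216
vertex -2.568 -3.434 0.262
vertex -3.115 -3.766 -0.044
endloop
endfacet
facet normal -0.254 0.850 -0.462
outer loop
vertex -2.937 -2.203 -0.409
vertex -3.485 -2.534 -0.716
vertex -3.39 -2.176 -0.11
endloop
endfacet
facet normal 0.490 0.526 0.695
outer loop
vertex -2.937 -2.203 -0.409
vertex -3.39 -2.176 -0.11
vertex -2.568 -3.434 0.262
endloop
endfacet
facet normal 0.490 0.526 0.695
outer loop
vertex -2.568 -3.434 0.262
vertex -3.39 -2.176 -0.11
vertex -3.021 -3.407 0.561
endloop
endfacet
facet normal 0.256 -0.848 0.464
outer loop
vertex -2.568 -3.434 0.262
vertex -3.021 -3.407 0.561
vertex -3.115 -3.766 -0.044
endloop
endfacet
facet normal -0.255 0.849 -0.462
outer loop
vertex -3.39 -2.176 -0.11
vertex -3.485 -2.534 -0.716
vertex -3.898 -2.359 -0.166
endloop
endfacet
facet normal -0.244 0.407 0.880
outer loop
vertex -3.39 -2.176 -0.11
vertex -3.898 -2.359 -0.166
vertex -3.021 -3.407 0.561
endloop
endfacet
facet normal -0.244 0.407 0.880
outer loop
vertex -3.021 -3.407 0.561
vertex -3.898 -2.359 -0.166
vertex -3.529 -3.59 0.505
endloop
endfacet
facet normal 0.255 -0.849 0.464
outer loop
vertex -3.021 -3.407 0.561
vertex -3.529 -3.59 0.505
vertex -3.115 -3.766 -0.044
endloop
endfacet
facet normal -0.256 0.849 -0.462
outer loop
vertex -3.898 -2.359 -0.166
vertex -3.485 -2.534 -0.716
vertex -4.165 -2.645 -0.544
endloop
endfacet
facet normal -0.833 0.050 0.551
outer loop
vertex -3.898 -2.359 -0.166
vertex -4.165 -2.645 -0.544
vertex -3.529 -3.59 0.505
endloop
endfacet
facet normal -0.833 0.050 0.551
outer loop
vertex -3.529 -3.59 0.505
vertex -4.165 -2.645 -0.544
vertex -3.796 -3.876 0.127
endloop
endfacet
facet normal 0.254 -0.849 0.463
outer loop
vertex -3.529 -3.59 0.505
vertex -3.796 -3.876 0.127
vertex -3.115 -3.766 -0.044
endloop
endfacet
facet normal -0.256 0.848 -0.463
outer loop
vertex -4.165 -2.645 -0.544
vertex -3.485 -2.534 -0.716
vertex -4.032 -2.866 -1.022
endloop
endfacet
facet normal -0.936 -0.337 -0.104
outer loop
vertex -4.165 -2.645 -0.544
vertex -4.032 -2.866 -1.022
vertex -3.796 -3.876 0.127
endloop
endfacet
facet normal -0.936 -0.337 -0.104
outer loop
vertex -3.796 -3.876 0.127
vertex -4.032 -2.866 -1.022
vertex -3.663 -4.097 -0.351
endloop
endfacet
facet normal 0.253 -0.849 0.463
outer loop
vertex -3.796 -3.876 0.127
vertex -3.663 -4.097 -0.351
vertex -3.115 -3.766 -0.044
endloop
endfacet
facet normal -0.256 0.848 -0.464
outer loop
vertex -4.032 -2.866 -1.022
vertex -3.485 -2.534 -0.716
vertex -3.579 -2.893 -1.321
endloop
endfacet
facet normal -0.490 -0.526 -0.695
outer loop
vertex -4.032 -2.866 -1.022
vertex -3.579 -2.893 -1.321
vertex -3.663 -4.097 -0.351
endloop
endfacet
facet normal -0.490 -0.526 -0.695
outer loop
vertex -3.663 -4.097 -0.351
vertex -3.579 -2.893 -1.321
vertex -3.21 -4.124 -0.65
endloop
endfacet
facet normal 0.254 -0.850 0.462
outer loop
vertex -3.663 -4.097 -0.351
vertex -3.21 -4.124 -0.65
vertex -3.115 -3.766 -0.044
endloop
endfacet
facet normal -0.255 0.849 -0.464
outer loop
vertex -3.579 -2.893 -1.321
vertex -3.485 -2.534 -0.716
vertex -3.071 -2.71 -1.265
endloop
endfacet
facet normal 0.244 -0.407 -0.880
outer loop
vertex -3.579 -2.893 -1.321
vertex -3.071 -2.71 -1.265
vertex -3.21 -4.124 -0.65
endloop
endfacet
facet normal 0.244 -0.407 -0.880
outer loop
vertex -3.21 -4.124 -0.65
vertex -3.071 -2.71 -1.265
vertex -2.702 -3.941 -0.594
endloop
endfacet
facet normal 0.255 -0.849 0.462
outer loop
vertex -3.21 -4.124 -0.65
vertex -2.702 -3.941 -0.594
vertex -3.115 -3.766 -0.044
endloop
endfacet

endsolid


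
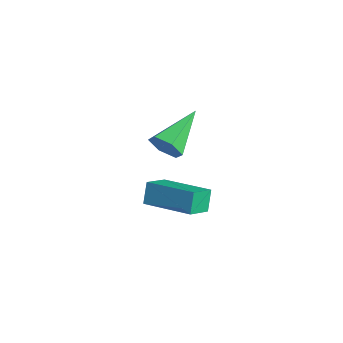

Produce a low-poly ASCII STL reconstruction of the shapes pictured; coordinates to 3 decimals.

solid 
facet normal 0.361 -0.861 -0.359
outer loop
vertex 3.596 -2.905 1.99
vertex 3.108 -2.878 1.434
vertex 3.775 -2.566 1.357
endloop
endfacet
facet normal 0.751 0.470 0.464
outer loop
vertex 3.596 -2.905 1.99
vertex 3.775 -2.566 1.357
vertex 2.372 -1.122 2.166
endloop
endfacet
facet normal 0.361 -0.861 -0.359
outer loop
vertex 3.775 -2.566 1.357
vertex 3.108 -2.878 1.434
vertex 3.287 -2.539 0.801
endloop
endfacet
facet normal 0.521 0.742 -0.421
outer loop
vertex 3.775 -2.566 1.357
vertex 3.287 -2.539 0.801
vertex 2.372 -1.122 2.166
endloop
endfacet
facet normal 0.361 -0.861 -0.359
outer loop
vertex 3.287 -2.539 0.801
vertex 3.108 -2.878 1.434
vertex 2.62 -2.851 0.878
endloop
endfacet
facet normal -0.338 0.531 -0.777
outer loop
vertex 3.287 -2.539 0.801
vertex 2.62 -2.851 0.878
vertex 2.372 -1.122 2.166
endloop
endfacet
facet normal 0.361 -0.861 -0.359
outer loop
vertex 2.62 -2.851 0.878
vertex 3.108 -2.878 1.434
vertex 2.441 -3.19 1.511
endloop
endfacet
facet normal -0.967 0.046 -0.249
outer loop
vertex 2.62 -2.851 0.878
vertex 2.441 -3.19 1.511
vertex 2.372 -1.122 2.166
endloop
endfacet
facet normal 0.361 -0.861 -0.359
outer loop
vertex 2.441 -3.19 1.511
vertex 3.108 -2.878 1.434
vertex 2.929 -3.217 2.067
endloop
endfacet
facet normal -0.738 -0.226 0.636
outer loop
vertex 2.441 -3.19 1.511
vertex 2.929 -3.217 2.067
vertex 2.372 -1.122 2.166
endloop
endfacet
facet normal 0.361 -0.861 -0.359
outer loop
vertex 2.929 -3.217 2.067
vertex 3.108 -2.878 1.434
vertex 3.596 -2.905 1.99
endloop
endfacet
facet normal 0.121 -0.015 0.992
outer loop
vertex 2.929 -3.217 2.067
vertex 3.596 -2.905 1.99
vertex 2.372 -1.122 2.166
endloop
endfacet
facet normal -0.379 0.388 0.840
outer loop
vertex 0.943 -2.374 -2.609
vertex 2.834 -1.473 -2.171
vertex 0.611 -1.383 -3.217
endloop
endfacet
facet normal -0.884 -0.421 -0.204
outer loop
vertex 0.986 -1.767 -4.049
vertex 0.943 -2.374 -2.609
vertex 0.611 -1.383 -3.217
endloop
endfacet
facet normal -0.379 0.389 0.840
outer loop
vertex 0.611 -1.383 -3.217
vertex 2.834 -1.473 -2.171
vertex 2.502 -0.481 -2.78
endloop
endfacet
facet normal -0.275 0.820 -0.502
outer loop
vertex 2.502 -0.481 -2.78
vertex 0.986 -1.767 -4.049
vertex 0.611 -1.383 -3.217
endloop
endfacet
facet normal 0.274 -0.820 0.502
outer loop
vertex 0.943 -2.374 -2.609
vertex 3.209 -1.857 -3.003
vertex 2.834 -1.473 -2.171
endloop
endfacet
facet normal -0.884 -0.421 -0.204
outer loop
vertex 1.318 -2.759 -3.44
vertex 0.943 -2.374 -2.609
vertex 0.986 -1.767 -4.049
endloop
endfacet
facet normal 0.274 -0.819 0.503
outer loop
vertex 1.318 -2.759 -3.44
vertex 3.209 -1.857 -3.003
vertex 0.943 -2.374 -2.609
endloop
endfacet
facet normal 0.884 0.421 0.204
outer loop
vertex 2.834 -1.473 -2.171
vertex 3.209 -1.857 -3.003
vertex 2.502 -0.481 -2.78
endloop
endfacet
facet normal -0.274 0.820 -0.503
outer loop
vertex 2.877 -0.866 -3.611
vertex 0.986 -1.767 -4.049
vertex 2.502 -0.481 -2.78
endloop
endfacet
facet normal 0.884 0.421 0.204
outer loop
vertex 2.502 -0.481 -2.78
vertex 3.209 -1.857 -3.003
vertex 2.877 -0.866 -3.611
endloop
endfacet
facet normal 0.380 -0.388 -0.840
outer loop
vertex 2.877 -0.866 -3.611
vertex 1.318 -2.759 -3.44
vertex 0.986 -1.767 -4.049
endloop
endfacet
facet normal 0.379 -0.388 -0.840
outer loop
vertex 3.209 -1.857 -3.003
vertex 1.318 -2.759 -3.44
vertex 2.877 -0.866 -3.611
endloop
endfacet

endsolid


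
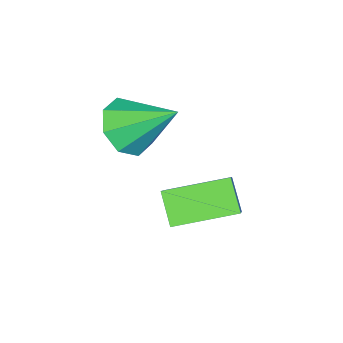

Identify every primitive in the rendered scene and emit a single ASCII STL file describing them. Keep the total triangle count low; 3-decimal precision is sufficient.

solid 
facet normal 0.210 -0.747 -0.631
outer loop
vertex -0.916 -1.545 -1.311
vertex -1.327 -1.077 -2.001
vertex -0.463 -1.122 -1.661
endloop
endfacet
facet normal 0.584 0.045 0.810
outer loop
vertex -0.916 -1.545 -1.311
vertex -0.463 -1.122 -1.661
vertex -1.713 0.297 -0.839
endloop
endfacet
facet normal 0.210 -0.746 -0.632
outer loop
vertex -0.463 -1.122 -1.661
vertex -1.327 -1.077 -2.001
vertex -0.516 -0.672 -2.21
endloop
endfacet
facet normal 0.795 0.505 0.337
outer loop
vertex -0.463 -1.122 -1.661
vertex -0.516 -0.672 -2.21
vertex -1.713 0.297 -0.839
endloop
endfacet
facet normal 0.210 -0.747 -0.631
outer loop
vertex -0.516 -0.672 -2.21
vertex -1.327 -1.077 -2.001
vertex -1.045 -0.46 -2.637
endloop
endfacet
facet normal 0.487 0.855 -0.179
outer loop
vertex -0.516 -0.672 -2.21
vertex -1.045 -0.46 -2.637
vertex -1.713 0.297 -0.839
endloop
endfacet
facet normal 0.208 -0.747 -0.632
outer loop
vertex -1.045 -0.46 -2.637
vertex -1.327 -1.077 -2.001
vertex -1.739 -0.608 -2.691
endloop
endfacet
facet normal -0.156 0.888 -0.432
outer loop
vertex -1.045 -0.46 -2.637
vertex -1.739 -0.608 -2.691
vertex -1.713 0.297 -0.839
endloop
endfacet
facet normal 0.209 -0.746 -0.632
outer loop
vertex -1.739 -0.608 -2.691
vertex -1.327 -1.077 -2.001
vertex -2.192 -1.031 -2.341
endloop
endfacet
facet normal -0.761 0.587 -0.276
outer loop
vertex -1.739 -0.608 -2.691
vertex -2.192 -1.031 -2.341
vertex -1.713 0.297 -0.839
endloop
endfacet
facet normal 0.209 -0.746 -0.632
outer loop
vertex -2.192 -1.031 -2.341
vertex -1.327 -1.077 -2.001
vertex -2.138 -1.481 -1.792
endloop
endfacet
facet normal -0.972 0.126 0.199
outer loop
vertex -2.192 -1.031 -2.341
vertex -2.138 -1.481 -1.792
vertex -1.713 0.297 -0.839
endloop
endfacet
facet normal 0.209 -0.747 -0.631
outer loop
vertex -2.138 -1.481 -1.792
vertex -1.327 -1.077 -2.001
vertex -1.61 -1.694 -1.365
endloop
endfacet
facet normal -0.666 -0.223 0.712
outer loop
vertex -2.138 -1.481 -1.792
vertex -1.61 -1.694 -1.365
vertex -1.713 0.297 -0.839
endloop
endfacet
facet normal 0.209 -0.747 -0.631
outer loop
vertex -1.61 -1.694 -1.365
vertex -1.327 -1.077 -2.001
vertex -0.916 -1.545 -1.311
endloop
endfacet
facet normal -0.020 -0.256 0.966
outer loop
vertex -1.61 -1.694 -1.365
vertex -0.916 -1.545 -1.311
vertex -1.713 0.297 -0.839
endloop
endfacet
facet normal -0.369 -0.618 0.694
outer loop
vertex -0.555 0.723 -2.989
vertex -1.87 1.902 -2.639
vertex -1.469 0.031 -4.091
endloop
endfacet
facet normal 0.730 -0.655 -0.194
outer loop
vertex -1.07 0.698 -4.841
vertex -0.555 0.723 -2.989
vertex -1.469 0.031 -4.091
endloop
endfacet
facet normal -0.369 -0.618 0.694
outer loop
vertex -1.469 0.031 -4.091
vertex -1.87 1.902 -2.639
vertex -2.784 1.209 -3.742
endloop
endfacet
facet normal -0.574 -0.436 -0.693
outer loop
vertex -2.784 1.209 -3.742
vertex -1.07 0.698 -4.841
vertex -1.469 0.031 -4.091
endloop
endfacet
facet normal 0.575 0.435 0.693
outer loop
vertex -0.555 0.723 -2.989
vertex -1.471 2.569 -3.389
vertex -1.87 1.902 -2.639
endloop
endfacet
facet normal 0.731 -0.654 -0.194
outer loop
vertex -0.156 1.391 -3.738
vertex -0.555 0.723 -2.989
vertex -1.07 0.698 -4.841
endloop
endfacet
facet normal 0.574 0.435 0.694
outer loop
vertex -0.156 1.391 -3.738
vertex -1.471 2.569 -3.389
vertex -0.555 0.723 -2.989
endloop
endfacet
facet normal -0.730 0.655 0.194
outer loop
vertex -1.87 1.902 -2.639
vertex -1.471 2.569 -3.389
vertex -2.784 1.209 -3.742
endloop
endfacet
facet normal -0.574 -0.435 -0.694
outer loop
vertex -2.385 1.877 -4.491
vertex -1.07 0.698 -4.841
vertex -2.784 1.209 -3.742
endloop
endfacet
facet normal -0.730 0.655 0.195
outer loop
vertex -2.784 1.209 -3.742
vertex -1.471 2.569 -3.389
vertex -2.385 1.877 -4.491
endloop
endfacet
facet normal 0.369 0.618 -0.694
outer loop
vertex -2.385 1.877 -4.491
vertex -0.156 1.391 -3.738
vertex -1.07 0.698 -4.841
endloop
endfacet
facet normal 0.369 0.618 -0.694
outer loop
vertex -1.471 2.569 -3.389
vertex -0.156 1.391 -3.738
vertex -2.385 1.877 -4.491
endloop
endfacet

endsolid


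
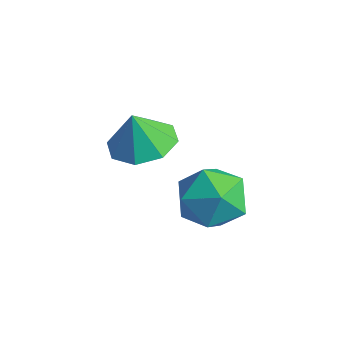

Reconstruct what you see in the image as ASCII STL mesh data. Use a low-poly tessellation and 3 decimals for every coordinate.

solid 
facet normal -0.137 0.964 0.226
outer loop
vertex 1.497 -1.493 -2.258
vertex 0.707 -1.777 -1.525
vertex 1.77 -1.702 -1.198
endloop
endfacet
facet normal 0.538 0.842 0.028
outer loop
vertex 1.497 -1.493 -2.258
vertex 1.77 -1.702 -1.198
vertex 2.412 -2.085 -2.025
endloop
endfacet
facet normal 0.528 0.568 -0.631
outer loop
vertex 1.497 -1.493 -2.258
vertex 2.412 -2.085 -2.025
vertex 1.746 -2.396 -2.862
endloop
endfacet
facet normal -0.153 0.520 -0.840
outer loop
vertex 1.497 -1.493 -2.258
vertex 1.746 -2.396 -2.862
vertex 0.692 -2.206 -2.553
endloop
endfacet
facet normal -0.564 0.765 -0.311
outer loop
vertex 1.497 -1.493 -2.258
vertex 0.692 -2.206 -2.553
vertex 0.707 -1.777 -1.525
endloop
endfacet
facet normal 0.811 0.352 0.467
outer loop
vertex 2.412 -2.085 -2.025
vertex 1.77 -1.702 -1.198
vertex 2.188 -2.734 -1.147
endloop
endfacet
facet normal -0.281 0.549 0.787
outer loop
vertex 1.77 -1.702 -1.198
vertex 0.707 -1.777 -1.525
vertex 1.134 -2.544 -0.838
endloop
endfacet
facet normal -0.971 0.226 -0.080
outer loop
vertex 0.707 -1.777 -1.525
vertex 0.692 -2.206 -2.553
vertex 0.468 -2.855 -1.675
endloop
endfacet
facet normal -0.305 -0.170 -0.937
outer loop
vertex 0.692 -2.206 -2.553
vertex 1.746 -2.396 -2.862
vertex 1.11 -3.238 -2.502
endloop
endfacet
facet normal 0.796 -0.093 -0.599
outer loop
vertex 1.746 -2.396 -2.862
vertex 2.412 -2.085 -2.025
vertex 2.173 -3.163 -2.175
endloop
endfacet
facet normal 0.153 -0.520 0.840
outer loop
vertex 1.383 -3.447 -1.442
vertex 2.188 -2.734 -1.147
vertex 1.134 -2.544 -0.838
endloop
endfacet
facet normal -0.528 -0.568 0.631
outer loop
vertex 1.383 -3.447 -1.442
vertex 1.134 -2.544 -0.838
vertex 0.468 -2.855 -1.675
endloop
endfacet
facet normal -0.538 -0.842 -0.028
outer loop
vertex 1.383 -3.447 -1.442
vertex 0.468 -2.855 -1.675
vertex 1.11 -3.238 -2.502
endloop
endfacet
facet normal 0.137 -0.964 -0.226
outer loop
vertex 1.383 -3.447 -1.442
vertex 1.11 -3.238 -2.502
vertex 2.173 -3.163 -2.175
endloop
endfacet
facet normal 0.564 -0.765 0.311
outer loop
vertex 1.383 -3.447 -1.442
vertex 2.173 -3.163 -2.175
vertex 2.188 -2.734 -1.147
endloop
endfacet
facet normal 0.305 0.170 0.937
outer loop
vertex 1.134 -2.544 -0.838
vertex 2.188 -2.734 -1.147
vertex 1.77 -1.702 -1.198
endloop
endfacet
facet normal -0.796 0.093 0.599
outer loop
vertex 0.468 -2.855 -1.675
vertex 1.134 -2.544 -0.838
vertex 0.707 -1.777 -1.525
endloop
endfacet
facet normal -0.811 -0.352 -0.467
outer loop
vertex 1.11 -3.238 -2.502
vertex 0.468 -2.855 -1.675
vertex 0.692 -2.206 -2.553
endloop
endfacet
facet normal 0.281 -0.549 -0.787
outer loop
vertex 2.173 -3.163 -2.175
vertex 1.11 -3.238 -2.502
vertex 1.746 -2.396 -2.862
endloop
endfacet
facet normal 0.971 -0.226 0.080
outer loop
vertex 2.188 -2.734 -1.147
vertex 2.173 -3.163 -2.175
vertex 2.412 -2.085 -2.025
endloop
endfacet
facet normal 0.076 0.221 -0.972
outer loop
vertex -0.056 -2.991 -0.954
vertex -1.073 -2.944 -1.023
vertex -0.332 -2.274 -0.813
endloop
endfacet
facet normal 0.696 0.129 0.706
outer loop
vertex -0.056 -2.991 -0.954
vertex -0.332 -2.274 -0.813
vertex -1.167 -3.216 0.183
endloop
endfacet
facet normal 0.077 0.220 -0.973
outer loop
vertex -0.332 -2.274 -0.813
vertex -1.073 -2.944 -1.023
vertex -1.042 -1.95 -0.796
endloop
endfacet
facet normal 0.279 0.570 0.773
outer loop
vertex -0.332 -2.274 -0.813
vertex -1.042 -1.95 -0.796
vertex -1.167 -3.216 0.183
endloop
endfacet
facet normal 0.076 0.220 -0.973
outer loop
vertex -1.042 -1.95 -0.796
vertex -1.073 -2.944 -1.023
vertex -1.77 -2.208 -0.911
endloop
endfacet
facet normal -0.327 0.598 0.732
outer loop
vertex -1.042 -1.95 -0.796
vertex -1.77 -2.208 -0.911
vertex -1.167 -3.216 0.183
endloop
endfacet
facet normal 0.076 0.220 -0.972
outer loop
vertex -1.77 -2.208 -0.911
vertex -1.073 -2.944 -1.023
vertex -2.089 -2.897 -1.092
endloop
endfacet
facet normal -0.770 0.197 0.606
outer loop
vertex -1.77 -2.208 -0.911
vertex -2.089 -2.897 -1.092
vertex -1.167 -3.216 0.183
endloop
endfacet
facet normal 0.076 0.221 -0.972
outer loop
vertex -2.089 -2.897 -1.092
vertex -1.073 -2.944 -1.023
vertex -1.813 -3.613 -1.233
endloop
endfacet
facet normal -0.788 -0.397 0.471
outer loop
vertex -2.089 -2.897 -1.092
vertex -1.813 -3.613 -1.233
vertex -1.167 -3.216 0.183
endloop
endfacet
facet normal 0.077 0.220 -0.972
outer loop
vertex -1.813 -3.613 -1.233
vertex -1.073 -2.944 -1.023
vertex -1.103 -3.938 -1.25
endloop
endfacet
facet normal -0.373 -0.835 0.404
outer loop
vertex -1.813 -3.613 -1.233
vertex -1.103 -3.938 -1.25
vertex -1.167 -3.216 0.183
endloop
endfacet
facet normal 0.076 0.220 -0.973
outer loop
vertex -1.103 -3.938 -1.25
vertex -1.073 -2.944 -1.023
vertex -0.375 -3.68 -1.135
endloop
endfacet
facet normal 0.236 -0.864 0.446
outer loop
vertex -1.103 -3.938 -1.25
vertex -0.375 -3.68 -1.135
vertex -1.167 -3.216 0.183
endloop
endfacet
facet normal 0.076 0.220 -0.972
outer loop
vertex -0.375 -3.68 -1.135
vertex -1.073 -2.944 -1.023
vertex -0.056 -2.991 -0.954
endloop
endfacet
facet normal 0.678 -0.464 0.571
outer loop
vertex -0.375 -3.68 -1.135
vertex -0.056 -2.991 -0.954
vertex -1.167 -3.216 0.183
endloop
endfacet

endsolid


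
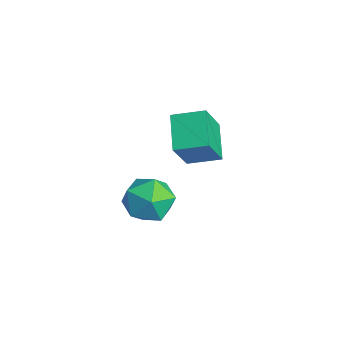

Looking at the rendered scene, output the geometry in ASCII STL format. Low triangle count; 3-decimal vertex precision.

solid 
facet normal -0.354 0.432 -0.830
outer loop
vertex -4.632 -0.283 0.319
vertex -4.037 0.917 0.69
vertex -3.227 -0.724 -0.51
endloop
endfacet
facet normal -0.428 -0.863 -0.266
outer loop
vertex -2.543 -1.557 1.09
vertex -4.632 -0.283 0.319
vertex -3.227 -0.724 -0.51
endloop
endfacet
facet normal -0.355 0.431 -0.829
outer loop
vertex -3.227 -0.724 -0.51
vertex -4.037 0.917 0.69
vertex -2.632 0.477 -0.14
endloop
endfacet
facet normal 0.831 -0.261 -0.491
outer loop
vertex -2.632 0.477 -0.14
vertex -2.543 -1.557 1.09
vertex -3.227 -0.724 -0.51
endloop
endfacet
facet normal -0.831 0.260 0.491
outer loop
vertex -4.632 -0.283 0.319
vertex -3.353 0.084 2.29
vertex -4.037 0.917 0.69
endloop
endfacet
facet normal -0.428 -0.863 -0.267
outer loop
vertex -3.948 -1.117 1.92
vertex -4.632 -0.283 0.319
vertex -2.543 -1.557 1.09
endloop
endfacet
facet normal -0.831 0.261 0.491
outer loop
vertex -3.948 -1.117 1.92
vertex -3.353 0.084 2.29
vertex -4.632 -0.283 0.319
endloop
endfacet
facet normal 0.428 0.864 0.267
outer loop
vertex -4.037 0.917 0.69
vertex -3.353 0.084 2.29
vertex -2.632 0.477 -0.14
endloop
endfacet
facet normal 0.831 -0.260 -0.491
outer loop
vertex -1.948 -0.357 1.461
vertex -2.543 -1.557 1.09
vertex -2.632 0.477 -0.14
endloop
endfacet
facet normal 0.428 0.863 0.267
outer loop
vertex -2.632 0.477 -0.14
vertex -3.353 0.084 2.29
vertex -1.948 -0.357 1.461
endloop
endfacet
facet normal 0.355 -0.432 0.829
outer loop
vertex -1.948 -0.357 1.461
vertex -3.948 -1.117 1.92
vertex -2.543 -1.557 1.09
endloop
endfacet
facet normal 0.354 -0.431 0.830
outer loop
vertex -3.353 0.084 2.29
vertex -3.948 -1.117 1.92
vertex -1.948 -0.357 1.461
endloop
endfacet
facet normal 0.050 0.997 -0.067
outer loop
vertex 0.661 -2.878 0.774
vertex 0.047 -2.788 1.661
vertex 1.125 -2.836 1.751
endloop
endfacet
facet normal 0.639 0.693 -0.333
outer loop
vertex 0.661 -2.878 0.774
vertex 1.125 -2.836 1.751
vertex 1.492 -3.532 1.007
endloop
endfacet
facet normal 0.442 0.255 -0.860
outer loop
vertex 0.661 -2.878 0.774
vertex 1.492 -3.532 1.007
vertex 0.641 -3.914 0.457
endloop
endfacet
facet normal -0.268 0.287 -0.920
outer loop
vertex 0.661 -2.878 0.774
vertex 0.641 -3.914 0.457
vertex -0.252 -3.454 0.861
endloop
endfacet
facet normal -0.511 0.745 -0.429
outer loop
vertex 0.661 -2.878 0.774
vertex -0.252 -3.454 0.861
vertex 0.047 -2.788 1.661
endloop
endfacet
facet normal 0.937 0.299 0.182
outer loop
vertex 1.492 -3.532 1.007
vertex 1.125 -2.836 1.751
vertex 1.392 -3.846 2.039
endloop
endfacet
facet normal -0.016 0.790 0.613
outer loop
vertex 1.125 -2.836 1.751
vertex 0.047 -2.788 1.661
vertex 0.499 -3.386 2.443
endloop
endfacet
facet normal -0.924 0.382 0.027
outer loop
vertex 0.047 -2.788 1.661
vertex -0.252 -3.454 0.861
vertex -0.352 -3.768 1.893
endloop
endfacet
facet normal -0.532 -0.359 -0.767
outer loop
vertex -0.252 -3.454 0.861
vertex 0.641 -3.914 0.457
vertex 0.015 -4.464 1.149
endloop
endfacet
facet normal 0.618 -0.410 -0.671
outer loop
vertex 0.641 -3.914 0.457
vertex 1.492 -3.532 1.007
vertex 1.093 -4.512 1.239
endloop
endfacet
facet normal 0.268 -0.287 0.920
outer loop
vertex 0.479 -4.422 2.126
vertex 1.392 -3.846 2.039
vertex 0.499 -3.386 2.443
endloop
endfacet
facet normal -0.442 -0.255 0.860
outer loop
vertex 0.479 -4.422 2.126
vertex 0.499 -3.386 2.443
vertex -0.352 -3.768 1.893
endloop
endfacet
facet normal -0.639 -0.693 0.333
outer loop
vertex 0.479 -4.422 2.126
vertex -0.352 -3.768 1.893
vertex 0.015 -4.464 1.149
endloop
endfacet
facet normal -0.050 -0.997 0.067
outer loop
vertex 0.479 -4.422 2.126
vertex 0.015 -4.464 1.149
vertex 1.093 -4.512 1.239
endloop
endfacet
facet normal 0.511 -0.745 0.429
outer loop
vertex 0.479 -4.422 2.126
vertex 1.093 -4.512 1.239
vertex 1.392 -3.846 2.039
endloop
endfacet
facet normal 0.532 0.359 0.767
outer loop
vertex 0.499 -3.386 2.443
vertex 1.392 -3.846 2.039
vertex 1.125 -2.836 1.751
endloop
endfacet
facet normal -0.618 0.410 0.671
outer loop
vertex -0.352 -3.768 1.893
vertex 0.499 -3.386 2.443
vertex 0.047 -2.788 1.661
endloop
endfacet
facet normal -0.937 -0.299 -0.182
outer loop
vertex 0.015 -4.464 1.149
vertex -0.352 -3.768 1.893
vertex -0.252 -3.454 0.861
endloop
endfacet
facet normal 0.016 -0.790 -0.613
outer loop
vertex 1.093 -4.512 1.239
vertex 0.015 -4.464 1.149
vertex 0.641 -3.914 0.457
endloop
endfacet
facet normal 0.924 -0.382 -0.027
outer loop
vertex 1.392 -3.846 2.039
vertex 1.093 -4.512 1.239
vertex 1.492 -3.532 1.007
endloop
endfacet

endsolid


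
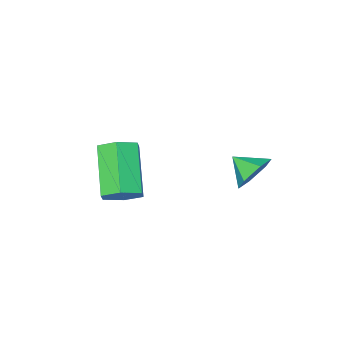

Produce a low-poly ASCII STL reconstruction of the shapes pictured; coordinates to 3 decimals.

solid 
facet normal 0.355 0.663 -0.660
outer loop
vertex 1.911 0.381 1.564
vertex 1.591 -0.027 0.982
vertex 1.184 0.539 1.332
endloop
endfacet
facet normal -0.064 0.720 0.691
outer loop
vertex 1.911 0.381 1.564
vertex 1.184 0.539 1.332
vertex 1.169 -1.006 2.941
endloop
endfacet
facet normal -0.064 0.720 0.691
outer loop
vertex 1.169 -1.006 2.941
vertex 1.184 0.539 1.332
vertex 0.442 -0.848 2.709
endloop
endfacet
facet normal -0.354 -0.664 0.658
outer loop
vertex 1.169 -1.006 2.941
vertex 0.442 -0.848 2.709
vertex 0.849 -1.413 2.358
endloop
endfacet
facet normal 0.355 0.663 -0.659
outer loop
vertex 1.184 0.539 1.332
vertex 1.591 -0.027 0.982
vertex 0.863 0.131 0.749
endloop
endfacet
facet normal -0.840 0.536 0.087
outer loop
vertex 1.184 0.539 1.332
vertex 0.863 0.131 0.749
vertex 0.442 -0.848 2.709
endloop
endfacet
facet normal -0.840 0.536 0.087
outer loop
vertex 0.442 -0.848 2.709
vertex 0.863 0.131 0.749
vertex 0.122 -1.255 2.126
endloop
endfacet
facet normal -0.354 -0.664 0.658
outer loop
vertex 0.442 -0.848 2.709
vertex 0.122 -1.255 2.126
vertex 0.849 -1.413 2.358
endloop
endfacet
facet normal 0.355 0.664 -0.658
outer loop
vertex 0.863 0.131 0.749
vertex 1.591 -0.027 0.982
vertex 1.271 -0.434 0.399
endloop
endfacet
facet normal -0.775 -0.186 -0.604
outer loop
vertex 0.863 0.131 0.749
vertex 1.271 -0.434 0.399
vertex 0.122 -1.255 2.126
endloop
endfacet
facet normal -0.776 -0.184 -0.604
outer loop
vertex 0.122 -1.255 2.126
vertex 1.271 -0.434 0.399
vertex 0.529 -1.821 1.776
endloop
endfacet
facet normal -0.355 -0.663 0.660
outer loop
vertex 0.122 -1.255 2.126
vertex 0.529 -1.821 1.776
vertex 0.849 -1.413 2.358
endloop
endfacet
facet normal 0.354 0.664 -0.658
outer loop
vertex 1.271 -0.434 0.399
vertex 1.591 -0.027 0.982
vertex 1.998 -0.592 0.631
endloop
endfacet
facet normal 0.064 -0.720 -0.691
outer loop
vertex 1.271 -0.434 0.399
vertex 1.998 -0.592 0.631
vertex 0.529 -1.821 1.776
endloop
endfacet
facet normal 0.064 -0.720 -0.691
outer loop
vertex 0.529 -1.821 1.776
vertex 1.998 -0.592 0.631
vertex 1.256 -1.979 2.008
endloop
endfacet
facet normal -0.355 -0.663 0.660
outer loop
vertex 0.529 -1.821 1.776
vertex 1.256 -1.979 2.008
vertex 0.849 -1.413 2.358
endloop
endfacet
facet normal 0.354 0.664 -0.658
outer loop
vertex 1.998 -0.592 0.631
vertex 1.591 -0.027 0.982
vertex 2.318 -0.185 1.214
endloop
endfacet
facet normal 0.840 -0.536 -0.087
outer loop
vertex 1.998 -0.592 0.631
vertex 2.318 -0.185 1.214
vertex 1.256 -1.979 2.008
endloop
endfacet
facet normal 0.840 -0.536 -0.087
outer loop
vertex 1.256 -1.979 2.008
vertex 2.318 -0.185 1.214
vertex 1.577 -1.571 2.591
endloop
endfacet
facet normal -0.355 -0.663 0.659
outer loop
vertex 1.256 -1.979 2.008
vertex 1.577 -1.571 2.591
vertex 0.849 -1.413 2.358
endloop
endfacet
facet normal 0.355 0.663 -0.660
outer loop
vertex 2.318 -0.185 1.214
vertex 1.591 -0.027 0.982
vertex 1.911 0.381 1.564
endloop
endfacet
facet normal 0.776 0.185 0.603
outer loop
vertex 2.318 -0.185 1.214
vertex 1.911 0.381 1.564
vertex 1.577 -1.571 2.591
endloop
endfacet
facet normal 0.775 0.185 0.604
outer loop
vertex 1.577 -1.571 2.591
vertex 1.911 0.381 1.564
vertex 1.169 -1.006 2.941
endloop
endfacet
facet normal -0.355 -0.664 0.658
outer loop
vertex 1.577 -1.571 2.591
vertex 1.169 -1.006 2.941
vertex 0.849 -1.413 2.358
endloop
endfacet
facet normal -0.317 0.821 -0.475
outer loop
vertex -1.937 1.621 0.919
vertex -2.553 1.693 1.455
vertex -1.835 2.058 1.606
endloop
endfacet
facet normal 0.954 -0.296 0.047
outer loop
vertex -1.937 1.621 0.919
vertex -1.835 2.058 1.606
vertex -2.227 0.847 1.945
endloop
endfacet
facet normal -0.317 0.821 -0.475
outer loop
vertex -1.835 2.058 1.606
vertex -2.553 1.693 1.455
vertex -2.451 2.13 2.142
endloop
endfacet
facet normal 0.656 -0.001 0.754
outer loop
vertex -1.835 2.058 1.606
vertex -2.451 2.13 2.142
vertex -2.227 0.847 1.945
endloop
endfacet
facet normal -0.318 0.821 -0.475
outer loop
vertex -2.451 2.13 2.142
vertex -2.553 1.693 1.455
vertex -3.17 1.764 1.991
endloop
endfacet
facet normal -0.118 -0.171 0.978
outer loop
vertex -2.451 2.13 2.142
vertex -3.17 1.764 1.991
vertex -2.227 0.847 1.945
endloop
endfacet
facet normal -0.318 0.820 -0.475
outer loop
vertex -3.17 1.764 1.991
vertex -2.553 1.693 1.455
vertex -3.272 1.327 1.305
endloop
endfacet
facet normal -0.594 -0.636 0.493
outer loop
vertex -3.17 1.764 1.991
vertex -3.272 1.327 1.305
vertex -2.227 0.847 1.945
endloop
endfacet
facet normal -0.318 0.820 -0.475
outer loop
vertex -3.272 1.327 1.305
vertex -2.553 1.693 1.455
vertex -2.655 1.256 0.769
endloop
endfacet
facet normal -0.295 -0.931 -0.216
outer loop
vertex -3.272 1.327 1.305
vertex -2.655 1.256 0.769
vertex -2.227 0.847 1.945
endloop
endfacet
facet normal -0.318 0.820 -0.475
outer loop
vertex -2.655 1.256 0.769
vertex -2.553 1.693 1.455
vertex -1.937 1.621 0.919
endloop
endfacet
facet normal 0.478 -0.761 -0.439
outer loop
vertex -2.655 1.256 0.769
vertex -1.937 1.621 0.919
vertex -2.227 0.847 1.945
endloop
endfacet

endsolid


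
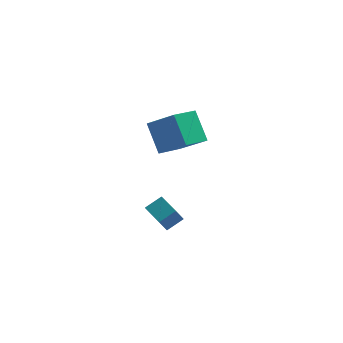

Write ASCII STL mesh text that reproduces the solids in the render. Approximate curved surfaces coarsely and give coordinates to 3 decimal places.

solid 
facet normal -0.629 -0.717 0.300
outer loop
vertex -2.365 0.086 3.778
vertex -2.984 1.201 5.146
vertex -3.702 0.771 2.615
endloop
endfacet
facet normal 0.331 -0.596 -0.731
outer loop
vertex -2.696 1.919 2.134
vertex -2.365 0.086 3.778
vertex -3.702 0.771 2.615
endloop
endfacet
facet normal -0.629 -0.717 0.300
outer loop
vertex -3.702 0.771 2.615
vertex -2.984 1.201 5.146
vertex -4.321 1.886 3.983
endloop
endfacet
facet normal -0.704 0.360 -0.612
outer loop
vertex -4.321 1.886 3.983
vertex -2.696 1.919 2.134
vertex -3.702 0.771 2.615
endloop
endfacet
facet normal 0.704 -0.360 0.612
outer loop
vertex -2.365 0.086 3.778
vertex -1.978 2.349 4.665
vertex -2.984 1.201 5.146
endloop
endfacet
facet normal 0.331 -0.596 -0.731
outer loop
vertex -1.359 1.234 3.297
vertex -2.365 0.086 3.778
vertex -2.696 1.919 2.134
endloop
endfacet
facet normal 0.704 -0.360 0.612
outer loop
vertex -1.359 1.234 3.297
vertex -1.978 2.349 4.665
vertex -2.365 0.086 3.778
endloop
endfacet
facet normal -0.331 0.596 0.731
outer loop
vertex -2.984 1.201 5.146
vertex -1.978 2.349 4.665
vertex -4.321 1.886 3.983
endloop
endfacet
facet normal -0.704 0.360 -0.612
outer loop
vertex -3.315 3.034 3.502
vertex -2.696 1.919 2.134
vertex -4.321 1.886 3.983
endloop
endfacet
facet normal -0.331 0.596 0.731
outer loop
vertex -4.321 1.886 3.983
vertex -1.978 2.349 4.665
vertex -3.315 3.034 3.502
endloop
endfacet
facet normal 0.629 0.717 -0.300
outer loop
vertex -3.315 3.034 3.502
vertex -1.359 1.234 3.297
vertex -2.696 1.919 2.134
endloop
endfacet
facet normal 0.629 0.717 -0.300
outer loop
vertex -1.978 2.349 4.665
vertex -1.359 1.234 3.297
vertex -3.315 3.034 3.502
endloop
endfacet
facet normal -0.308 -0.411 0.858
outer loop
vertex -2.859 0.614 -1.585
vertex -3.613 1.671 -1.349
vertex -3.664 0.152 -2.096
endloop
endfacet
facet normal 0.572 -0.800 -0.178
outer loop
vertex -3.307 0.629 -3.091
vertex -2.859 0.614 -1.585
vertex -3.664 0.152 -2.096
endloop
endfacet
facet normal -0.308 -0.412 0.858
outer loop
vertex -3.664 0.152 -2.096
vertex -3.613 1.671 -1.349
vertex -4.419 1.209 -1.86
endloop
endfacet
facet normal -0.760 -0.436 -0.482
outer loop
vertex -4.419 1.209 -1.86
vertex -3.307 0.629 -3.091
vertex -3.664 0.152 -2.096
endloop
endfacet
facet normal 0.761 0.435 0.482
outer loop
vertex -2.859 0.614 -1.585
vertex -3.256 2.148 -2.344
vertex -3.613 1.671 -1.349
endloop
endfacet
facet normal 0.572 -0.801 -0.178
outer loop
vertex -2.501 1.091 -2.58
vertex -2.859 0.614 -1.585
vertex -3.307 0.629 -3.091
endloop
endfacet
facet normal 0.760 0.435 0.482
outer loop
vertex -2.501 1.091 -2.58
vertex -3.256 2.148 -2.344
vertex -2.859 0.614 -1.585
endloop
endfacet
facet normal -0.572 0.801 0.179
outer loop
vertex -3.613 1.671 -1.349
vertex -3.256 2.148 -2.344
vertex -4.419 1.209 -1.86
endloop
endfacet
facet normal -0.761 -0.435 -0.482
outer loop
vertex -4.061 1.686 -2.855
vertex -3.307 0.629 -3.091
vertex -4.419 1.209 -1.86
endloop
endfacet
facet normal -0.572 0.801 0.178
outer loop
vertex -4.419 1.209 -1.86
vertex -3.256 2.148 -2.344
vertex -4.061 1.686 -2.855
endloop
endfacet
facet normal 0.308 0.411 -0.858
outer loop
vertex -4.061 1.686 -2.855
vertex -2.501 1.091 -2.58
vertex -3.307 0.629 -3.091
endloop
endfacet
facet normal 0.308 0.412 -0.858
outer loop
vertex -3.256 2.148 -2.344
vertex -2.501 1.091 -2.58
vertex -4.061 1.686 -2.855
endloop
endfacet

endsolid
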